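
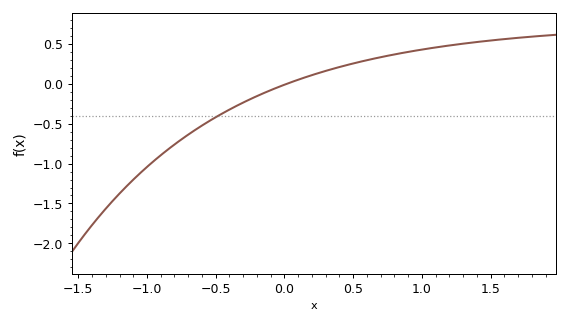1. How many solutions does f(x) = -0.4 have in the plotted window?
1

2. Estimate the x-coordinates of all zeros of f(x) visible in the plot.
0.015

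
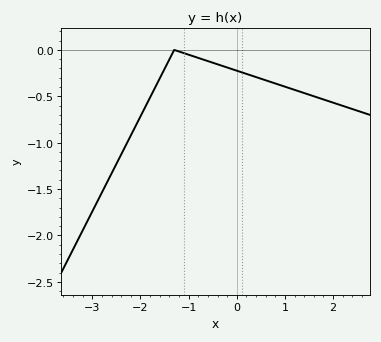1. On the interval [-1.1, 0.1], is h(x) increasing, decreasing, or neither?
decreasing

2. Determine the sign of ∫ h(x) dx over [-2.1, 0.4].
negative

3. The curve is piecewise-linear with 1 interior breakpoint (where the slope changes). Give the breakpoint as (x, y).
(-1.3, 0)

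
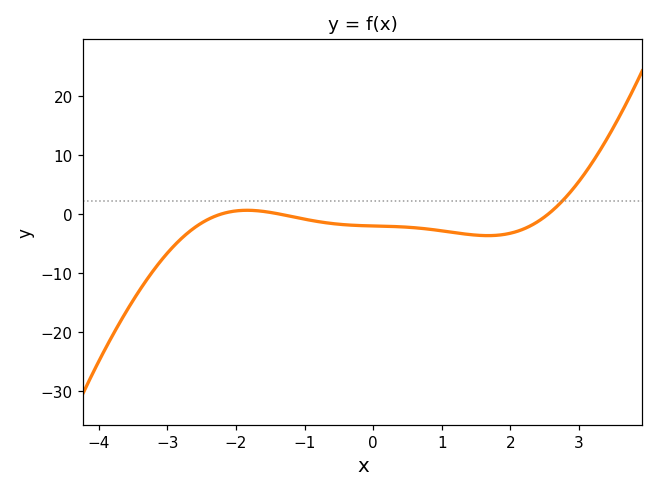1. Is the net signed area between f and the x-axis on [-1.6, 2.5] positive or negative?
negative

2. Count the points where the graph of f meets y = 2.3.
1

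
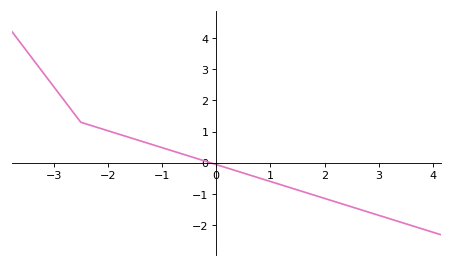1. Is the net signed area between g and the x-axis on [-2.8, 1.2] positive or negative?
positive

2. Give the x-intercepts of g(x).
-0.101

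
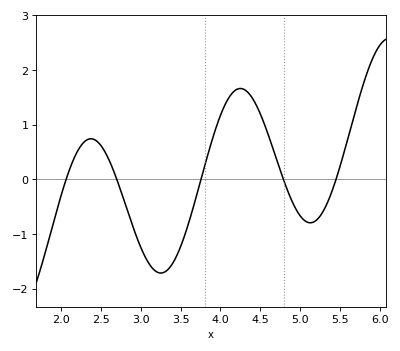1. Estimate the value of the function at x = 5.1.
-0.8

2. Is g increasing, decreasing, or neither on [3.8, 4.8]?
neither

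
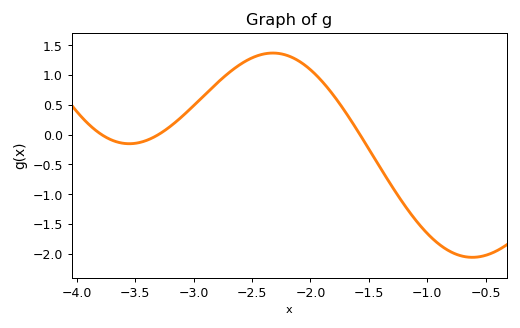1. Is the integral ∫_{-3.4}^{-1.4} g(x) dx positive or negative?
positive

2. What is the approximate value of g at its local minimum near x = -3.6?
-0.15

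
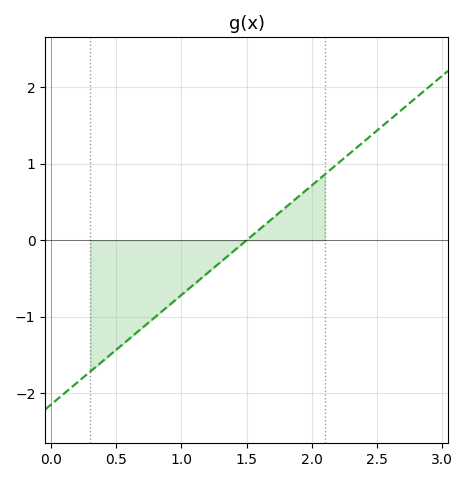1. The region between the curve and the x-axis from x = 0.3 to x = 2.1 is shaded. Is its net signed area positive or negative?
negative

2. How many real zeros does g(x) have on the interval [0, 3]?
1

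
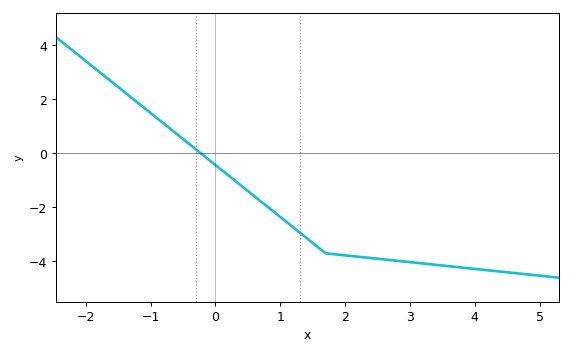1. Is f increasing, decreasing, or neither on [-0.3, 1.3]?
decreasing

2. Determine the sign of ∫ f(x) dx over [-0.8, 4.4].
negative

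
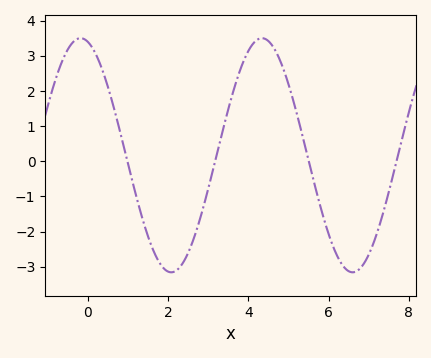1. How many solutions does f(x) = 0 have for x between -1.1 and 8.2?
4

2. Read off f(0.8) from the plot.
0.86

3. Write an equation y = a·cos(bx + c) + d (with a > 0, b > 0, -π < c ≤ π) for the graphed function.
y = 3.33cos(1.39x + 0.25) + 0.17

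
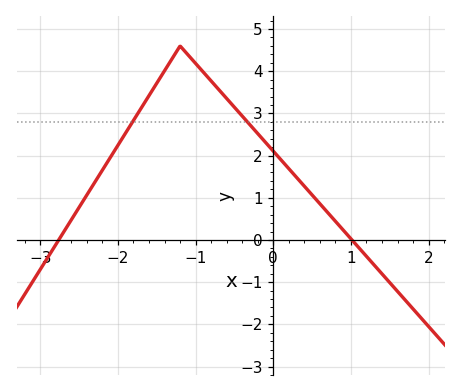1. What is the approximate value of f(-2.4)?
1.07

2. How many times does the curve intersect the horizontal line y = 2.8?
2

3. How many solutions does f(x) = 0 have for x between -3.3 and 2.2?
2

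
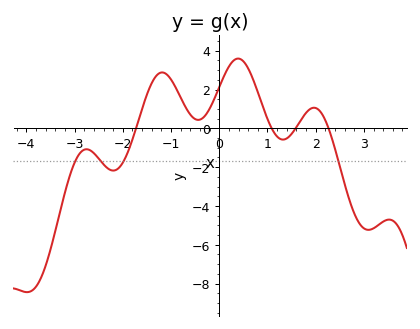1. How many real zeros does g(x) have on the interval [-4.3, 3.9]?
4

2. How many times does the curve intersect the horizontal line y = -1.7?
4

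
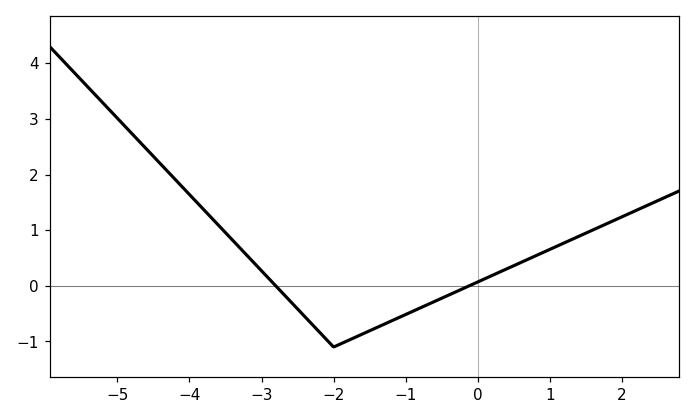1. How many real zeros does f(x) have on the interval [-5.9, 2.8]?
2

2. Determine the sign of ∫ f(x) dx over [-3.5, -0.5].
negative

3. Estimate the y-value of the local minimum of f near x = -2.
-1.1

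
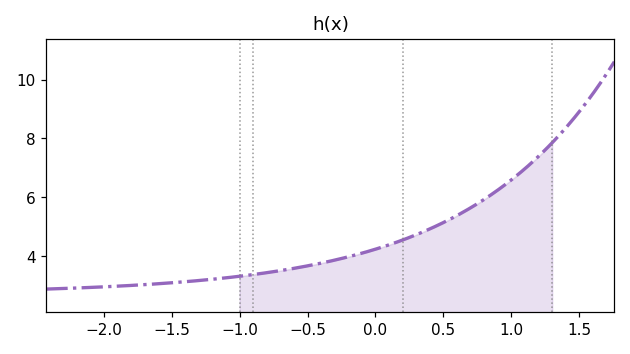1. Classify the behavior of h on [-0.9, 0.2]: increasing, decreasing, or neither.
increasing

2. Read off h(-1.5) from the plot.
3.1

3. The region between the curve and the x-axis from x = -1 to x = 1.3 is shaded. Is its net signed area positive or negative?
positive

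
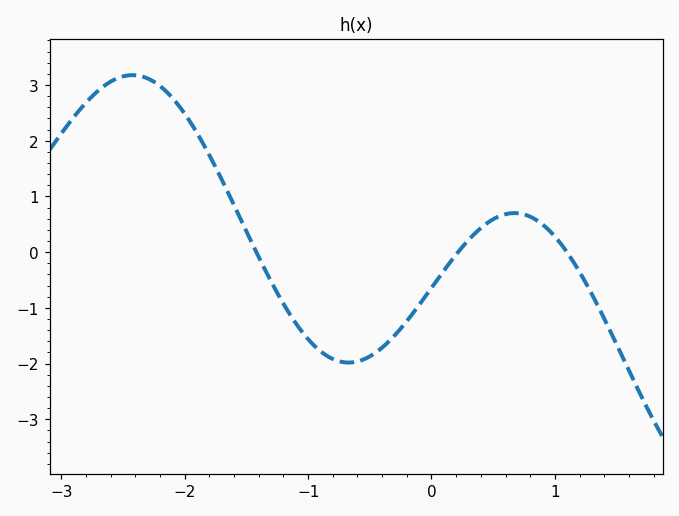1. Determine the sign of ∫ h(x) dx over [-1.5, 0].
negative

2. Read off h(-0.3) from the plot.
-1.5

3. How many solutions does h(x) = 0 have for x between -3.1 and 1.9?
3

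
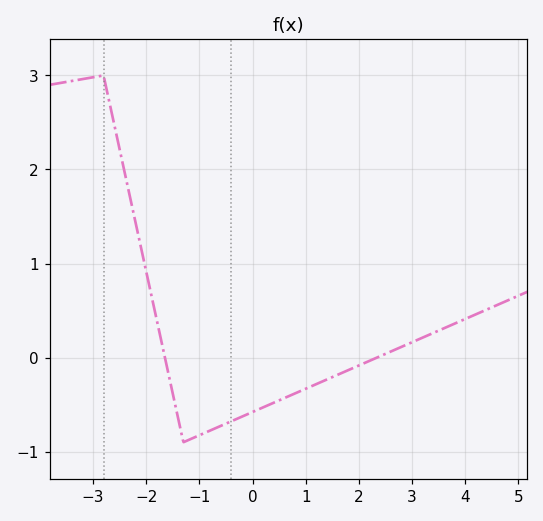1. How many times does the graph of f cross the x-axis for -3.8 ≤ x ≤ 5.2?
2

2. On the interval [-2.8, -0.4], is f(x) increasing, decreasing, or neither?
neither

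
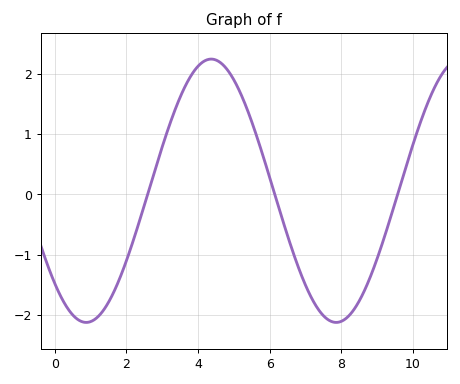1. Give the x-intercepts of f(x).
2.6, 6.2, 9.6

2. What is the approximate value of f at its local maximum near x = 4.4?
2.2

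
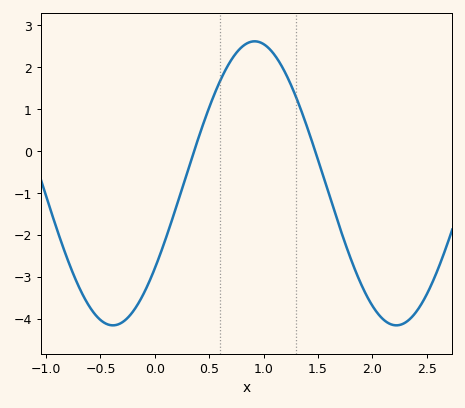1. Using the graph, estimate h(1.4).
0.579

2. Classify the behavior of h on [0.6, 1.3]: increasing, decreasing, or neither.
neither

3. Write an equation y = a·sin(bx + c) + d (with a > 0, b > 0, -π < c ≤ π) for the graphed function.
y = 3.39sin(2.41x - 0.642) - 0.77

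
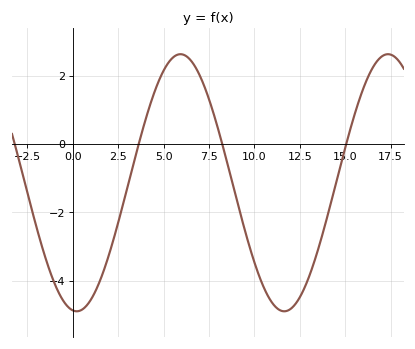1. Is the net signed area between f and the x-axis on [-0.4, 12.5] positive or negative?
negative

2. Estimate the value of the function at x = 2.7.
-2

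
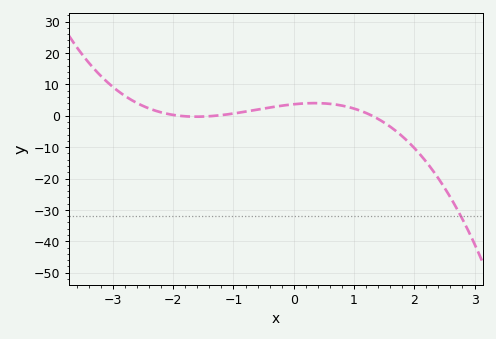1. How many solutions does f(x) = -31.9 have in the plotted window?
1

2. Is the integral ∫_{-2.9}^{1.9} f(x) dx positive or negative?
positive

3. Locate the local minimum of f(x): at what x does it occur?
-1.6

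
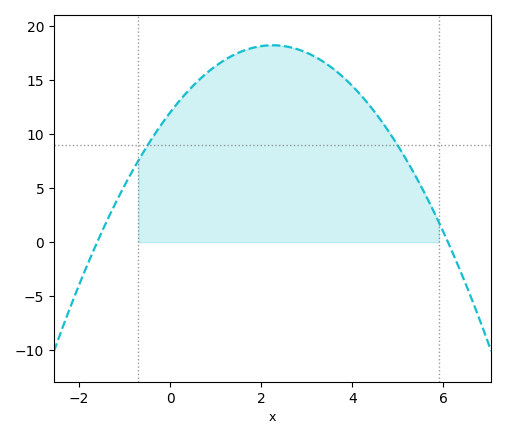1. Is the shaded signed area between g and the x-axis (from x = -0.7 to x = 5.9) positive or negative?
positive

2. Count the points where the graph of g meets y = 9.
2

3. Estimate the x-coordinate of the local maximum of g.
2.25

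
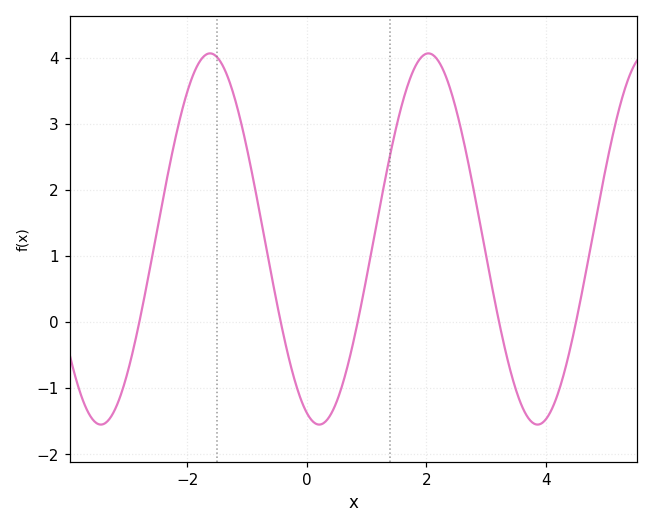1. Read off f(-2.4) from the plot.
1.89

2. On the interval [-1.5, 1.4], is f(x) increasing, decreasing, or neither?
neither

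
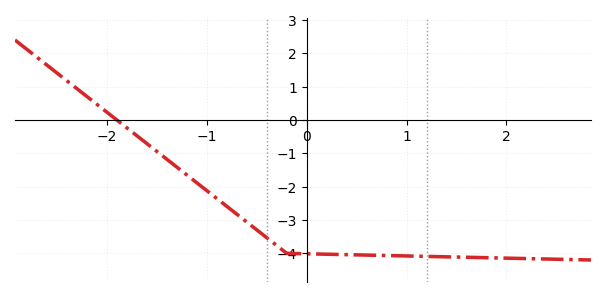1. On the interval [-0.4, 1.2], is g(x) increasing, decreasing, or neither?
decreasing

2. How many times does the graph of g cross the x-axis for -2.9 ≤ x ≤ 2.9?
1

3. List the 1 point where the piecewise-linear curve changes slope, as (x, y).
(-0.2, -4)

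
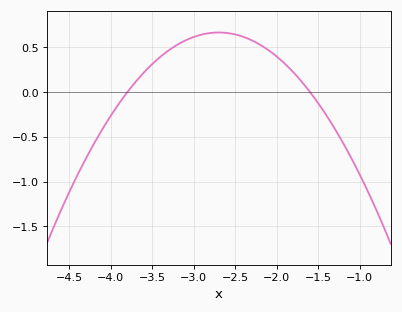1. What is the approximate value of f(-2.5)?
0.65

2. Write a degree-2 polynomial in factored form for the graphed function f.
y = -0.55(x + 3.8)(x + 1.6)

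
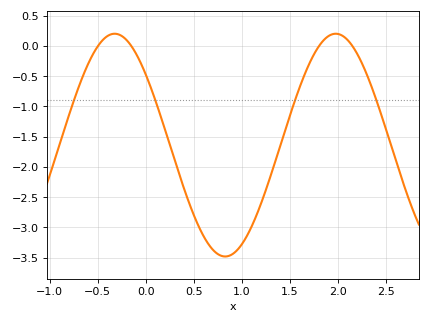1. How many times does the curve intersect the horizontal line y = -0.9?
4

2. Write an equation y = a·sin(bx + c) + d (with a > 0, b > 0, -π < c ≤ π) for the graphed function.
y = 1.84sin(2.73x + 2.45) - 1.64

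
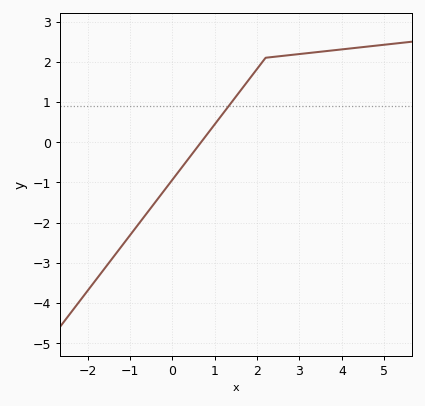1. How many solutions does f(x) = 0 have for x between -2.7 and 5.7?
1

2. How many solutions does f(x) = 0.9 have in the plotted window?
1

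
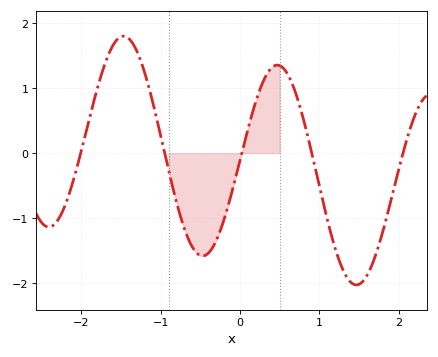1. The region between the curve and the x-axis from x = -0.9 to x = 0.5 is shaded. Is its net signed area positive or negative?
negative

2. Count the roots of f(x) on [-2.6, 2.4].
5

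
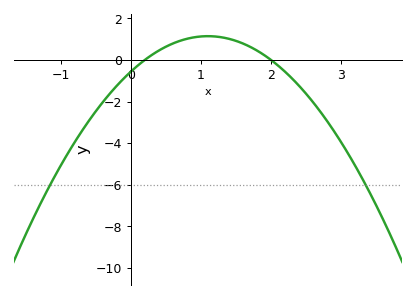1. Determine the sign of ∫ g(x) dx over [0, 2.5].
positive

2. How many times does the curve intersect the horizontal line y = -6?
2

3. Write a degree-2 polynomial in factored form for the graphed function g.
y = -1.41(x - 0.2)(x - 2)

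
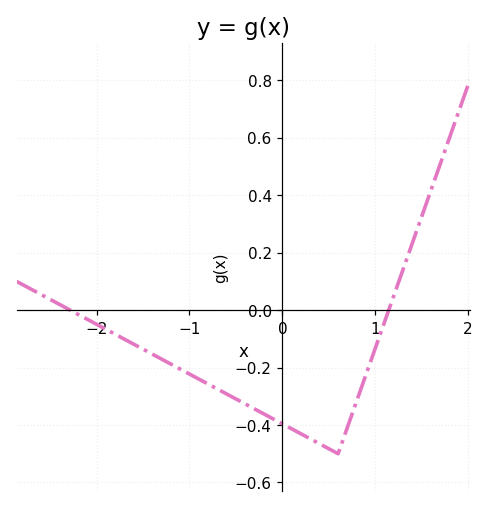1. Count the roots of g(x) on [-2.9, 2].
2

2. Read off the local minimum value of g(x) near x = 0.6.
-0.5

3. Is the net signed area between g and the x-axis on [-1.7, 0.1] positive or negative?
negative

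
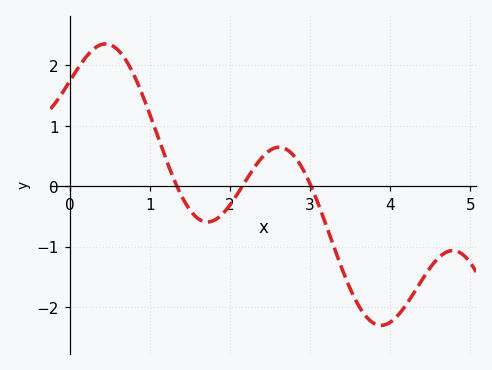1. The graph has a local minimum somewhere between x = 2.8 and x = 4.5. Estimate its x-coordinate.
3.89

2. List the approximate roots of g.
1.34, 2.15, 3.01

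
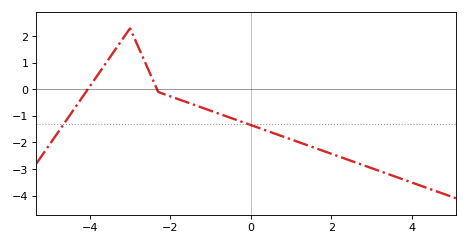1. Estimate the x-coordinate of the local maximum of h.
-3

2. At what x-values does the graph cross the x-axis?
-4, -2.4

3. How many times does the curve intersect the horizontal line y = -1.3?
2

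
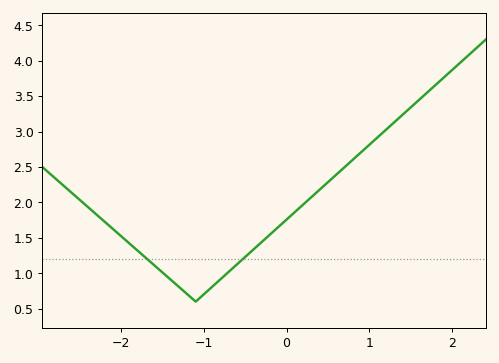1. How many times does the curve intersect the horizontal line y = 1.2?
2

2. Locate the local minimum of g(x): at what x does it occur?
-1.1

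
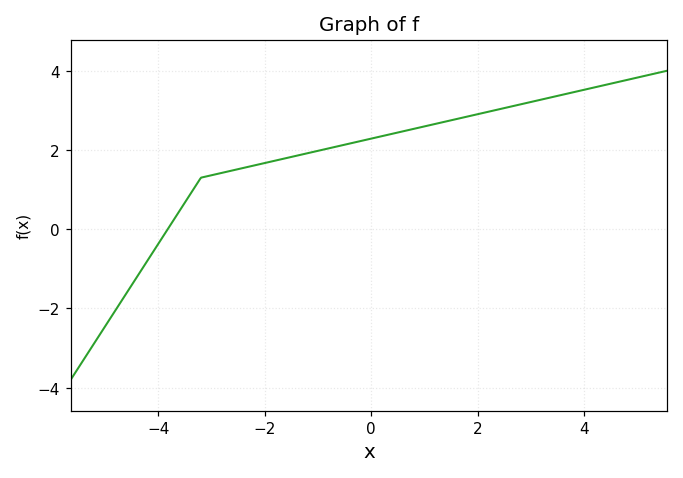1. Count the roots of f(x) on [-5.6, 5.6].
1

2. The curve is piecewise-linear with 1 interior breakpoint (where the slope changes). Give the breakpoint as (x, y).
(-3.2, 1.3)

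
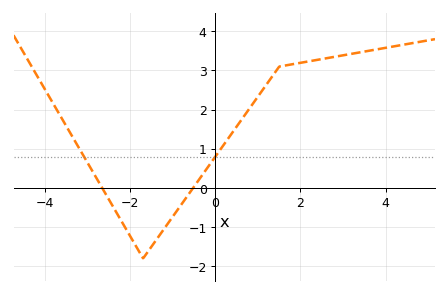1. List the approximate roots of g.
-2.66, -0.524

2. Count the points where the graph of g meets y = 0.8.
2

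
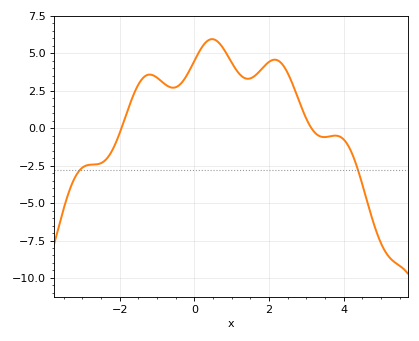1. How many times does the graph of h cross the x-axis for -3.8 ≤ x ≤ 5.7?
2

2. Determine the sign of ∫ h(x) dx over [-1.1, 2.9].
positive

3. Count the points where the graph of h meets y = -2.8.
2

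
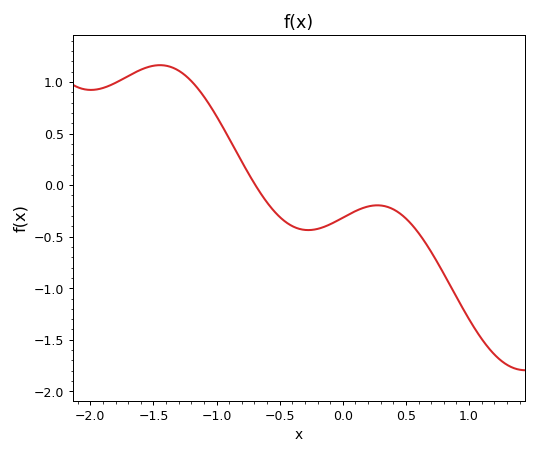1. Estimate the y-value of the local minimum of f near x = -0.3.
-0.45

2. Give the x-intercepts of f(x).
-0.7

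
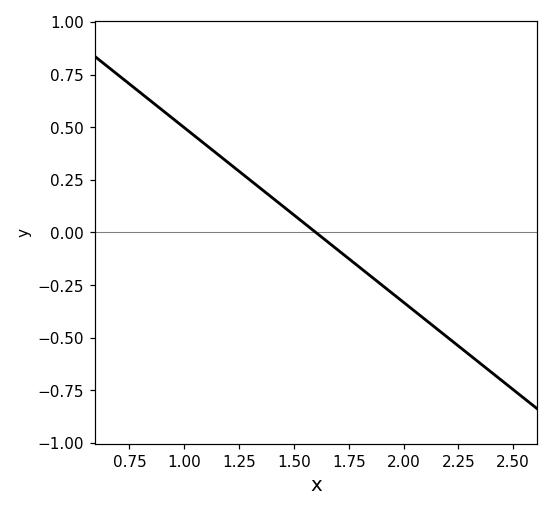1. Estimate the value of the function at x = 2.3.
-0.581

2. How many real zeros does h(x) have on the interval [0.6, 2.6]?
1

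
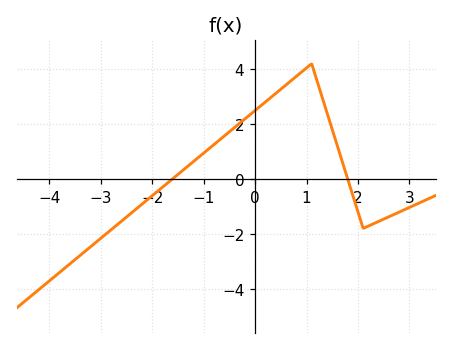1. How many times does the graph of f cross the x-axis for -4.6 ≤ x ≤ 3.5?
2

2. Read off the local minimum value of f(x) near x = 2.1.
-1.8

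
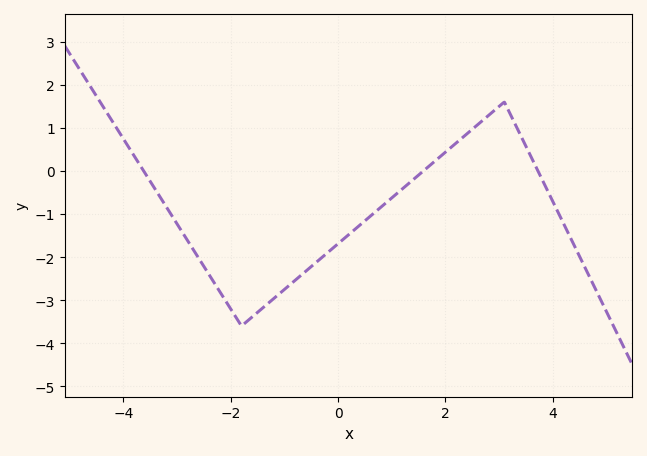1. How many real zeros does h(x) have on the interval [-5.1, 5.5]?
3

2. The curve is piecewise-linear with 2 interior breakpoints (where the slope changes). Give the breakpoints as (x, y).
(-1.8, -3.6); (3.1, 1.6)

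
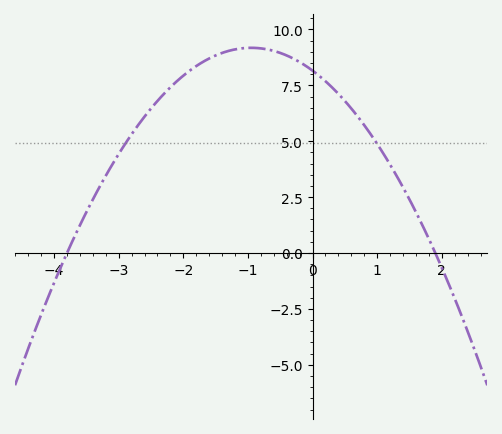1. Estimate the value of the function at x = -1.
9.18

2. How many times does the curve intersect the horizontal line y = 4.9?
2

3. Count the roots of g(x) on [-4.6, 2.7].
2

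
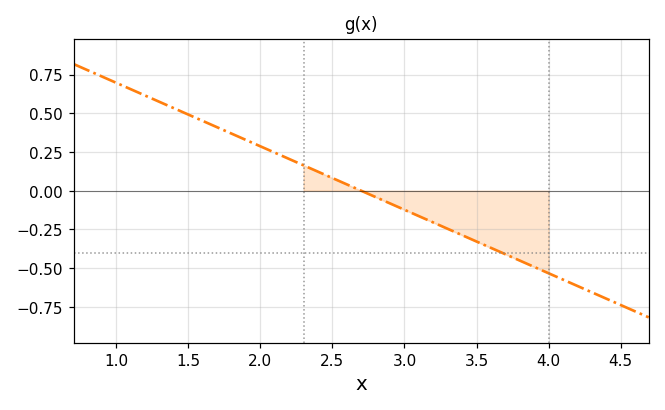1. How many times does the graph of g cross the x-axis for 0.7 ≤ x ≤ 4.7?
1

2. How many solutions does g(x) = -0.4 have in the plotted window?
1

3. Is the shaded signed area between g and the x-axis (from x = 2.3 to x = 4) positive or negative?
negative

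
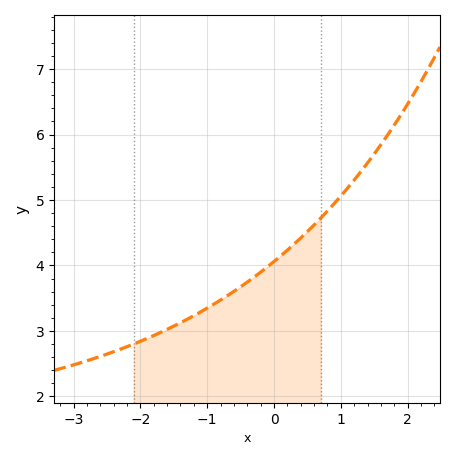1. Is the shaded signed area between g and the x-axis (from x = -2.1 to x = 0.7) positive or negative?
positive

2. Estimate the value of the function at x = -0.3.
3.82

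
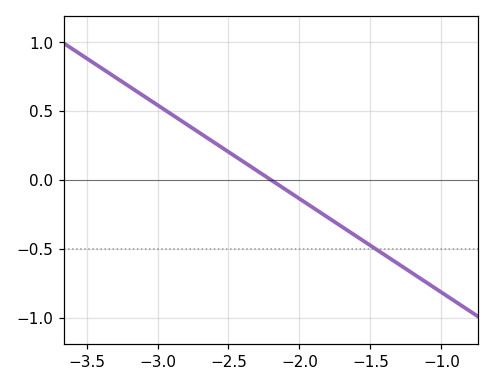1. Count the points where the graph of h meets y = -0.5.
1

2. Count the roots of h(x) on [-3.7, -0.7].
1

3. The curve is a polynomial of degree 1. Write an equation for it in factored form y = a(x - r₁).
y = -0.68(x + 2.2)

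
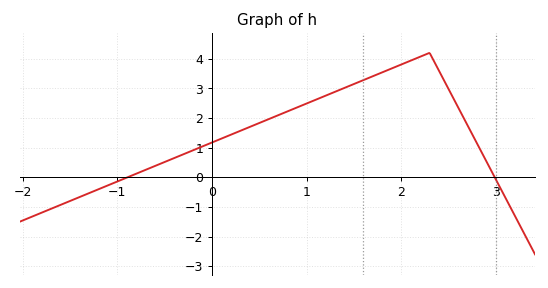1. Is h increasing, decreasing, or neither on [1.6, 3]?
neither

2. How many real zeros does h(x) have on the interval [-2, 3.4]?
2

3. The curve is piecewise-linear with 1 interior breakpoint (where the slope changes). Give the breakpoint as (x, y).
(2.3, 4.2)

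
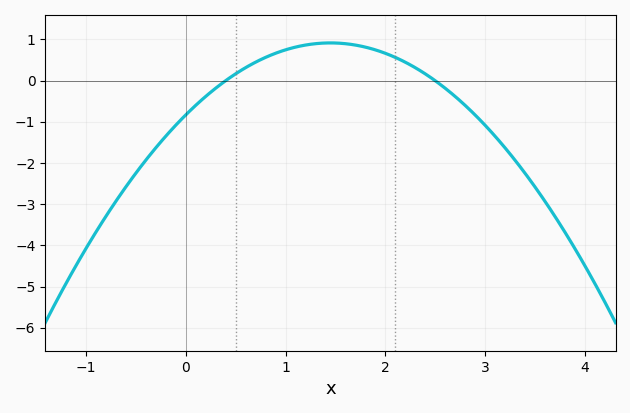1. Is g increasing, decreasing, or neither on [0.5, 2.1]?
neither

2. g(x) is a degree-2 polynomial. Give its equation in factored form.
y = -0.83(x - 0.4)(x - 2.5)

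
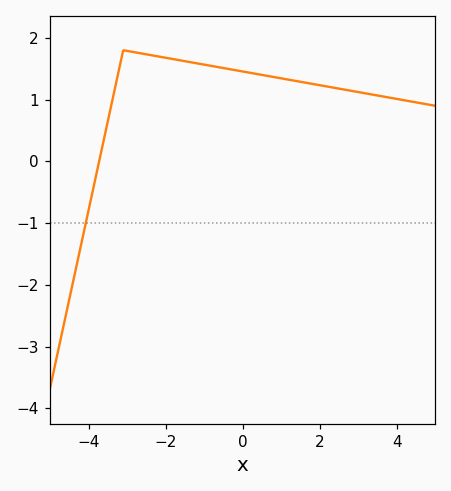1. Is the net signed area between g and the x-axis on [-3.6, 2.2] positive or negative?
positive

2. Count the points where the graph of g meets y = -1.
1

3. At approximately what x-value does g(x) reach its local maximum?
-3.1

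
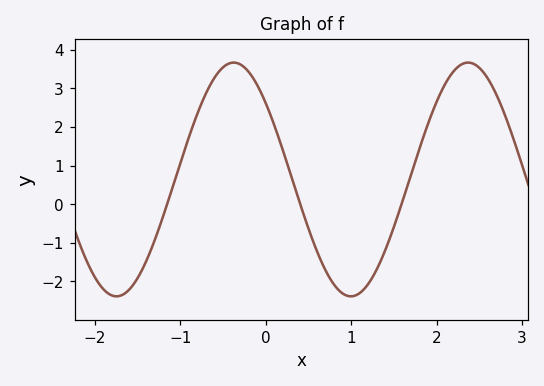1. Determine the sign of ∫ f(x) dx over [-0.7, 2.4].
positive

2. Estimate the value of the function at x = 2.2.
3.4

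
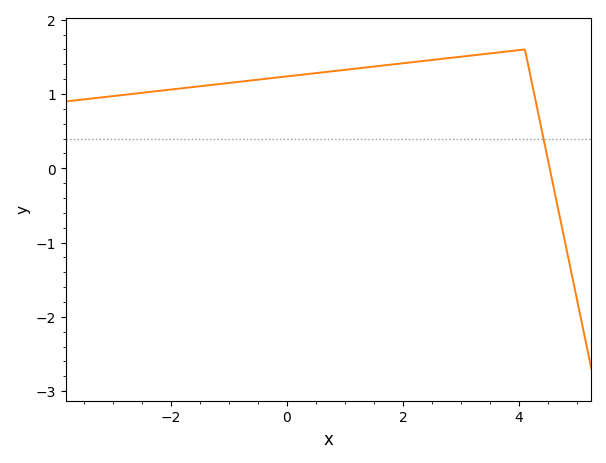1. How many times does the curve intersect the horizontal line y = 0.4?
1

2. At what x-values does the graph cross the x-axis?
4.53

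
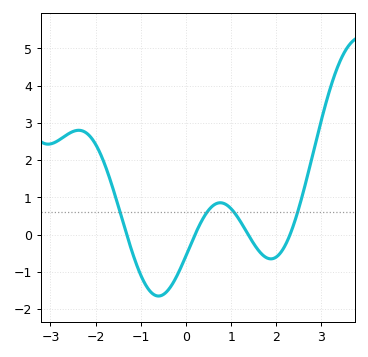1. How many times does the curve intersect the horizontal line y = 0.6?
4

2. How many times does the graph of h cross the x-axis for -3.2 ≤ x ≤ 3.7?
4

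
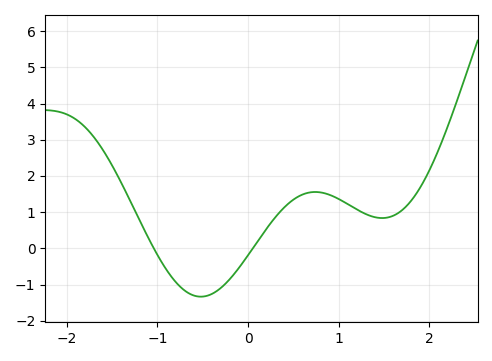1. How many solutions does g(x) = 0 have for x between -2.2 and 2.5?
2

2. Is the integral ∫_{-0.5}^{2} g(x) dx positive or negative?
positive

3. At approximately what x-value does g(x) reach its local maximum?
0.7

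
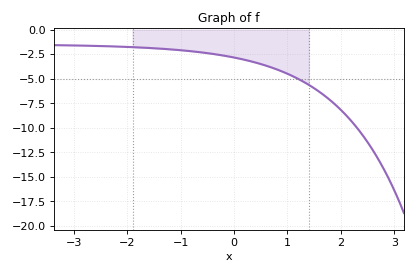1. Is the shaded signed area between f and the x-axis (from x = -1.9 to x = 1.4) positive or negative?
negative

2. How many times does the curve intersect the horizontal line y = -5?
1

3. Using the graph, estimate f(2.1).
-8.73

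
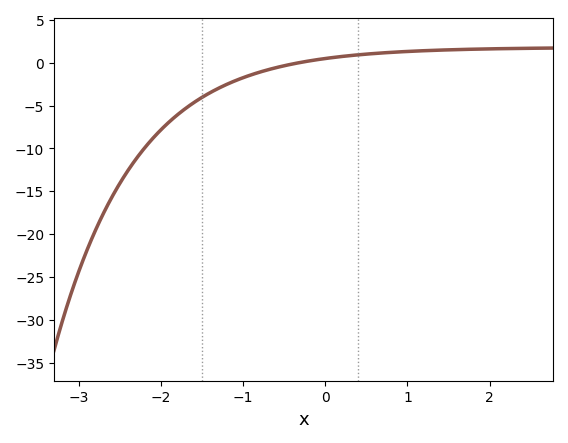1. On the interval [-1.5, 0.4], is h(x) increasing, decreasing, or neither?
increasing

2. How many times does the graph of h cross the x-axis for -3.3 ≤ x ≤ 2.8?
1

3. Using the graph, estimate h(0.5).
1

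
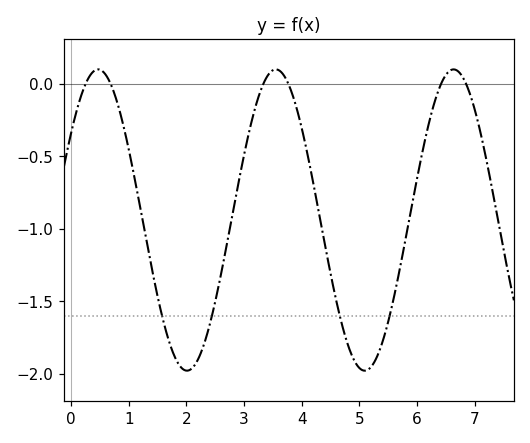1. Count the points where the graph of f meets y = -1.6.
4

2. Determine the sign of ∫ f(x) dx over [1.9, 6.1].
negative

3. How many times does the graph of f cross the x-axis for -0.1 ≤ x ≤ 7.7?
6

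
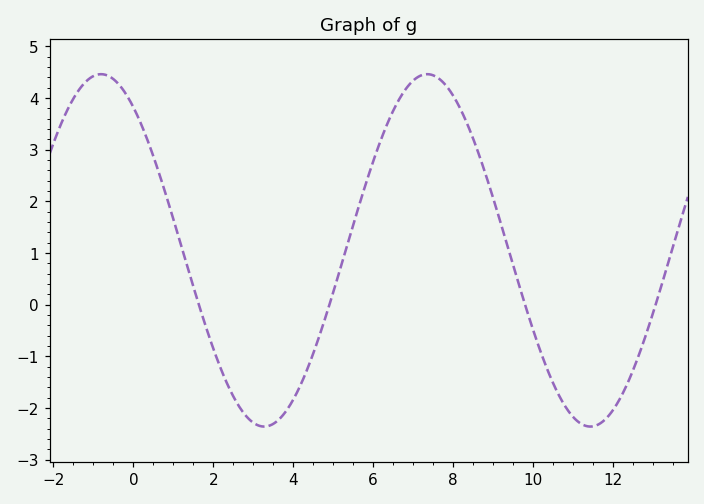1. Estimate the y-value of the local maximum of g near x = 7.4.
4.5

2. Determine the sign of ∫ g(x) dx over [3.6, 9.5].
positive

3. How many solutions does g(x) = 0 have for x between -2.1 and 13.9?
4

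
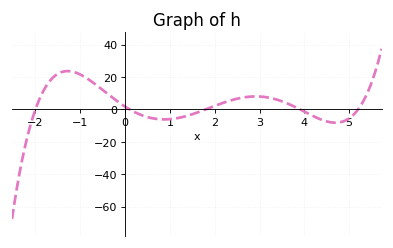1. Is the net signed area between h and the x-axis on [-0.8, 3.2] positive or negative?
positive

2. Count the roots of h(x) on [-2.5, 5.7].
5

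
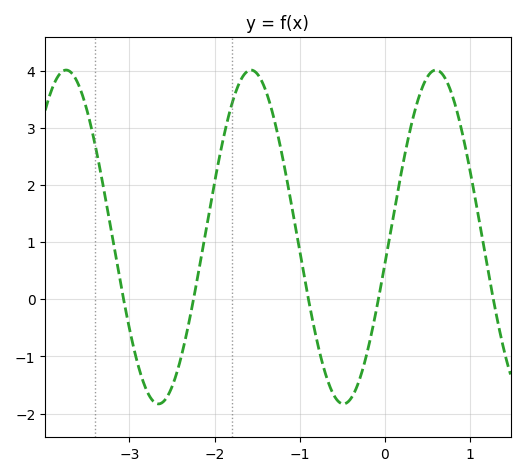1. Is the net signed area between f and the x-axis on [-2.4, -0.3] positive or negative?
positive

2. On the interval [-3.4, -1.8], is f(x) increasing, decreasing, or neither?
neither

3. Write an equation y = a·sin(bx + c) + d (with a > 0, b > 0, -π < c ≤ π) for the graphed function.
y = 2.92sin(2.9x - 0.17) + 1.09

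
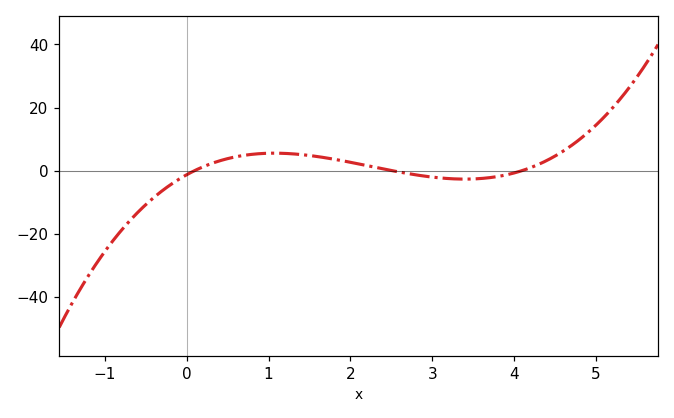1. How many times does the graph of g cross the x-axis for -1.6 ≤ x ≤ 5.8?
3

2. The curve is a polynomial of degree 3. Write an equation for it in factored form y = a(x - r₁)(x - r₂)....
y = 1.31(x - 0.1)(x - 2.5)(x - 4.1)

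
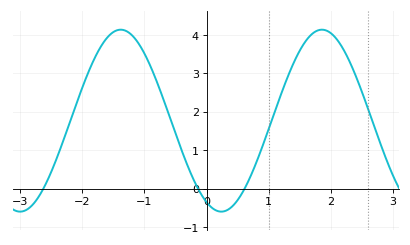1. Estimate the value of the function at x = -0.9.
3.18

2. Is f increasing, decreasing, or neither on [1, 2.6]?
neither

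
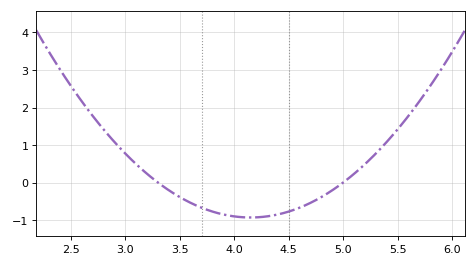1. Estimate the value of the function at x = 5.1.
0.2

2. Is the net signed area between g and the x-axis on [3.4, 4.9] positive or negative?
negative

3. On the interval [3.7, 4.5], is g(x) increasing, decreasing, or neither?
neither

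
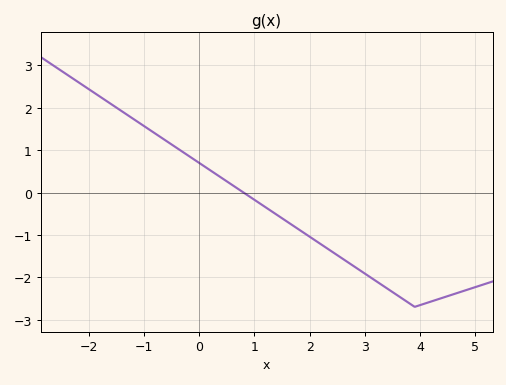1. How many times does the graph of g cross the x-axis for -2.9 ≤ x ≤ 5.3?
1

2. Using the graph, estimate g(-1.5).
2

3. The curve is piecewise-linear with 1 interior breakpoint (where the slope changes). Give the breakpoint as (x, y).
(3.9, -2.7)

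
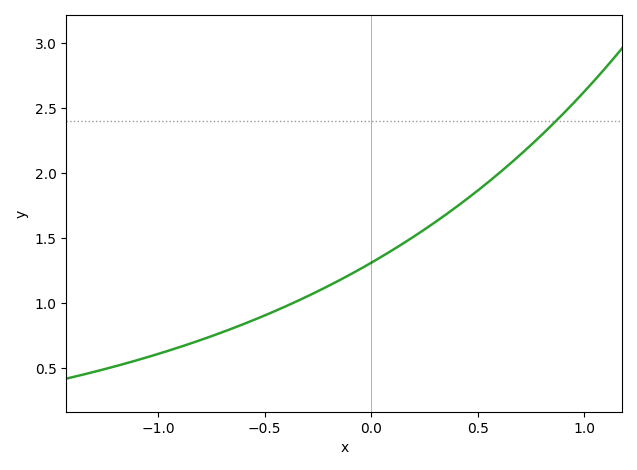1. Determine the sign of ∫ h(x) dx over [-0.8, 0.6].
positive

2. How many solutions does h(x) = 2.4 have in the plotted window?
1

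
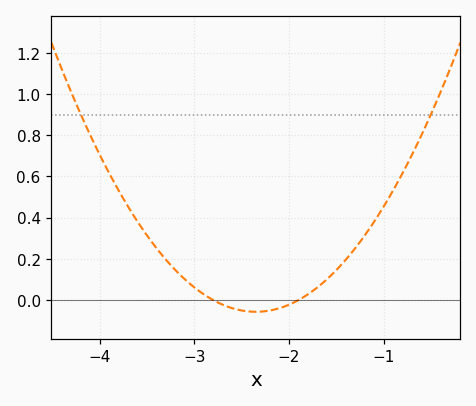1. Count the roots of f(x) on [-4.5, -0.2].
2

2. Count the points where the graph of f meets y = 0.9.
2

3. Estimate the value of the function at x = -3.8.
0.54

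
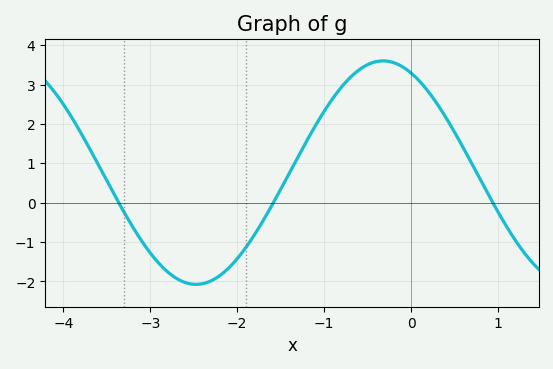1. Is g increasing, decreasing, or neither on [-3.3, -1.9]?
neither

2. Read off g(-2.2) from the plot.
-1.9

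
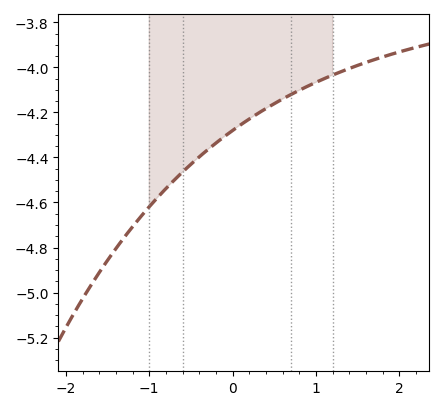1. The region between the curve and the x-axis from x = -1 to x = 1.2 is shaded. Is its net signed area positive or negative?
negative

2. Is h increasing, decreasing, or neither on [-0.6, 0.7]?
increasing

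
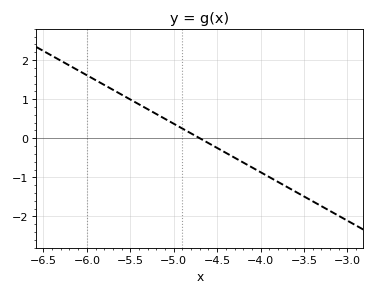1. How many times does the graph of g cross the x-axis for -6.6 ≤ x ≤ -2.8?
1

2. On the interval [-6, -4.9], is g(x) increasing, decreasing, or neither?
decreasing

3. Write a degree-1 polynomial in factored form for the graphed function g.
y = -1.24(x + 4.7)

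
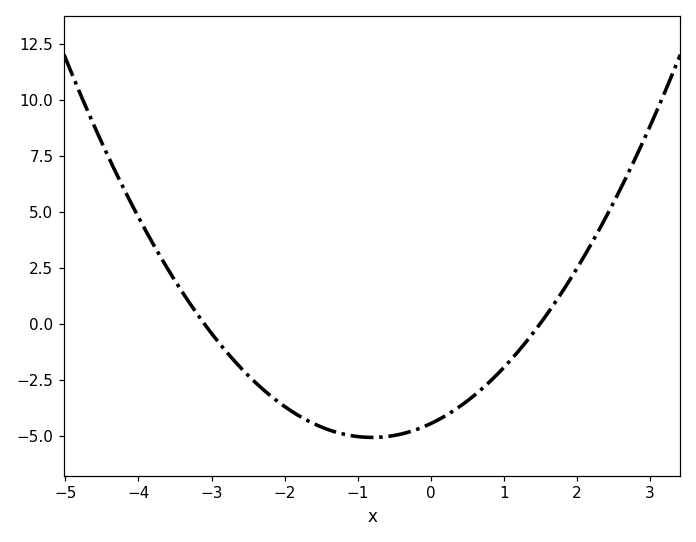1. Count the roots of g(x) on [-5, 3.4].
2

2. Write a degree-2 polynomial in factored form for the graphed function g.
y = 0.96(x + 3.1)(x - 1.5)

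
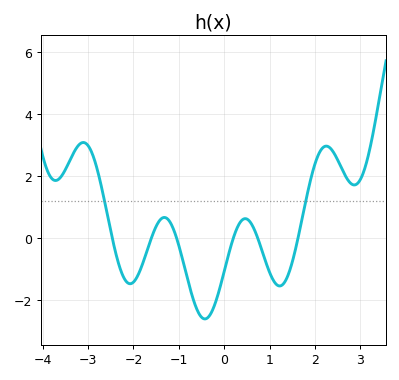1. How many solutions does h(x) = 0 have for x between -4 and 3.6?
6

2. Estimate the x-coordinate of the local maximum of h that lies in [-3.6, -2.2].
-3.11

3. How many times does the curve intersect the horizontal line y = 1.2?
2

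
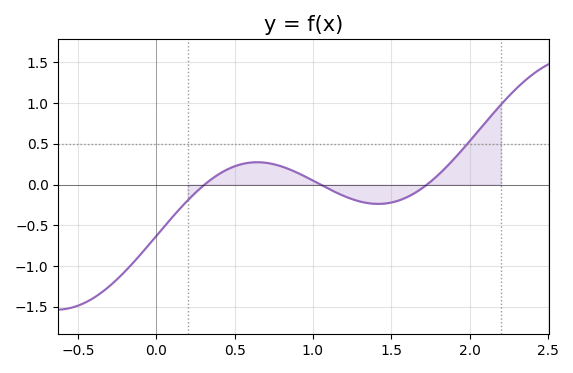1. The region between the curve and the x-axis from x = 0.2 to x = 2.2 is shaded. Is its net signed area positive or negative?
positive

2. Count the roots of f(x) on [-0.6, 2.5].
3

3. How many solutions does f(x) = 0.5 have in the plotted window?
1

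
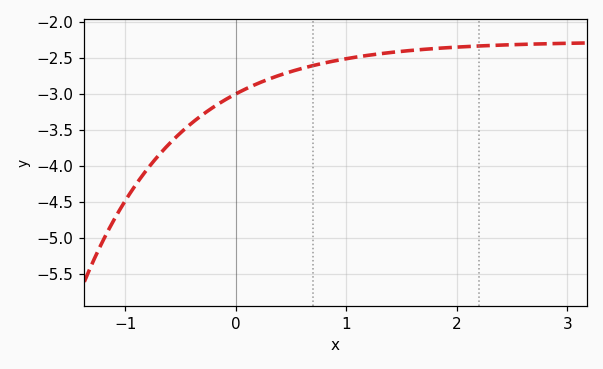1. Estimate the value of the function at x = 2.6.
-2.3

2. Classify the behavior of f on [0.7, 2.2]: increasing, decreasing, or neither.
increasing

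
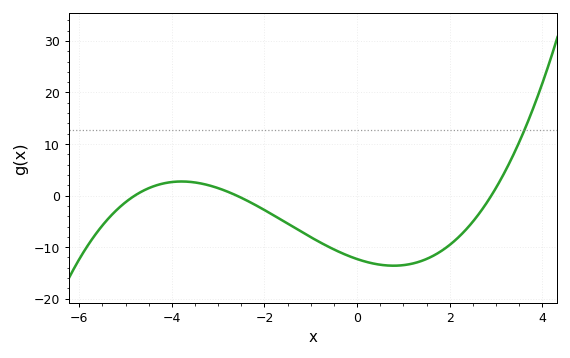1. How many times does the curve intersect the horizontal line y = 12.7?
1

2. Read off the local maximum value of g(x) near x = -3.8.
2.73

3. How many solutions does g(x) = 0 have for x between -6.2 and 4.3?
3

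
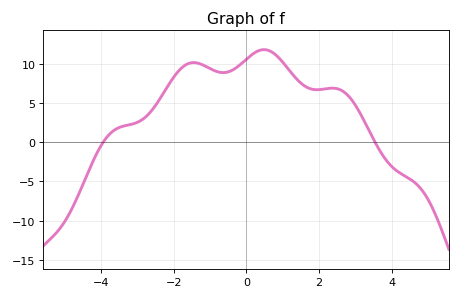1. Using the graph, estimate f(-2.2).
6.83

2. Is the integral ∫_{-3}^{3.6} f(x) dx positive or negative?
positive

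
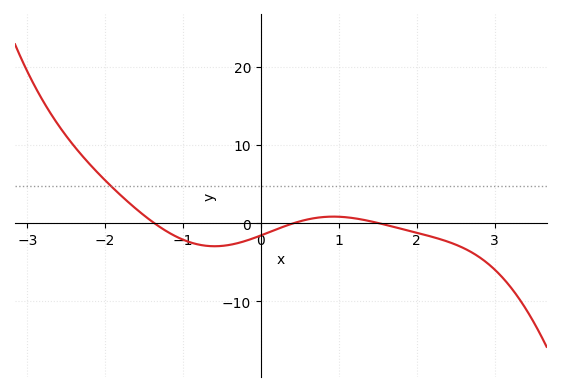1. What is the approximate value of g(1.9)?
-1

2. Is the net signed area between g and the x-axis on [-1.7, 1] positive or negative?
negative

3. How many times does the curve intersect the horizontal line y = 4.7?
1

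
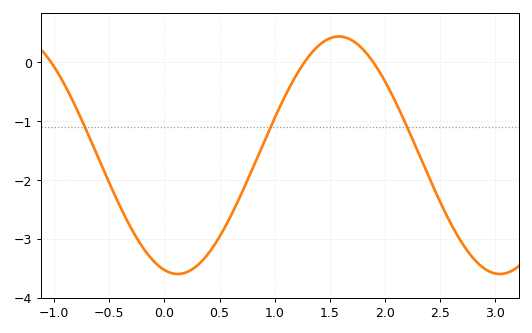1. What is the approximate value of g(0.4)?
-3.25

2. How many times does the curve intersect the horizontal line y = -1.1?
3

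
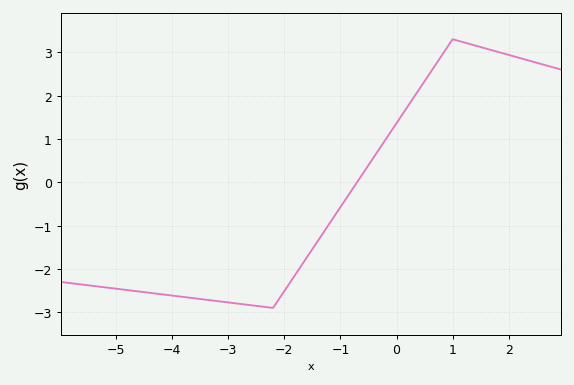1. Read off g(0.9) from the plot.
3.11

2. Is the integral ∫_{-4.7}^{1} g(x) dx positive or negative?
negative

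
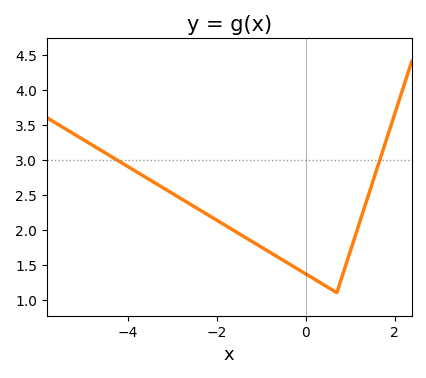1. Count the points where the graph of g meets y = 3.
2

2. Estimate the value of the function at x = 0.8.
1.3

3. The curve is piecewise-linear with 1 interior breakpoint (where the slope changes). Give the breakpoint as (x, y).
(0.7, 1.1)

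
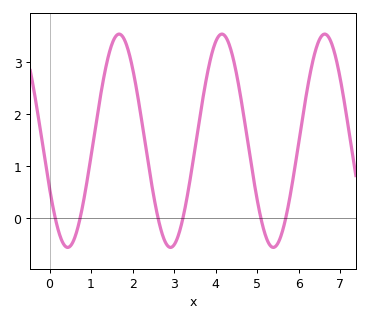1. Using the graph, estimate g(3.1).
-0.328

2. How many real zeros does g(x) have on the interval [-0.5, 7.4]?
6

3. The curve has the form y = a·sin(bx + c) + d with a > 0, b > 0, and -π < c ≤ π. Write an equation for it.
y = 2.05sin(2.54x - 2.68) + 1.49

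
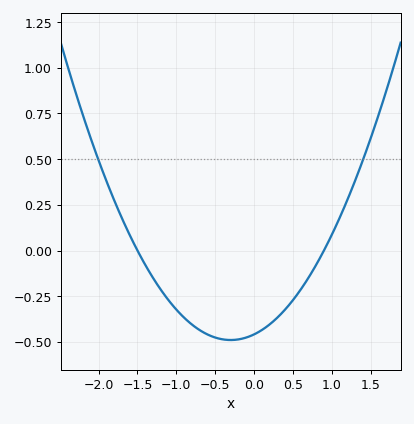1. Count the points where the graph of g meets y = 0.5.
2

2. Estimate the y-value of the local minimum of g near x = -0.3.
-0.48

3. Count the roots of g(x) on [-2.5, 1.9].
2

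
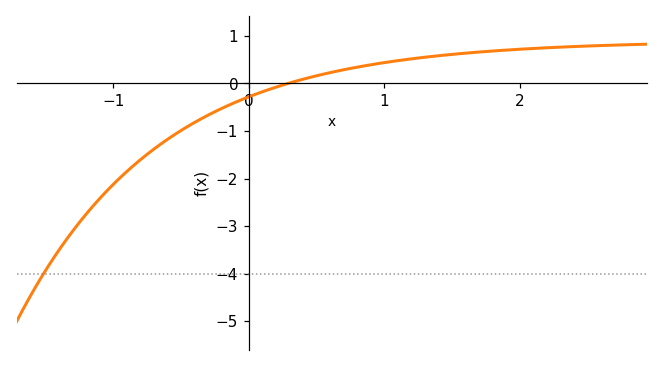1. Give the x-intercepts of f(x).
0.3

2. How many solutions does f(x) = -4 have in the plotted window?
1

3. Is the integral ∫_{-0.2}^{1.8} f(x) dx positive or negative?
positive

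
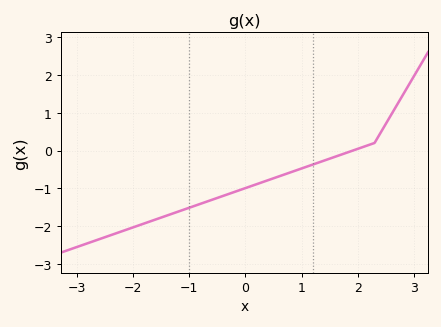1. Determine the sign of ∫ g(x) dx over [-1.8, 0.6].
negative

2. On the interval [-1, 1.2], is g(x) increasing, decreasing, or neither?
increasing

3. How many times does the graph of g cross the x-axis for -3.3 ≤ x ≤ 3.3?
1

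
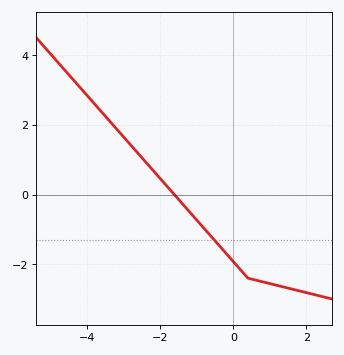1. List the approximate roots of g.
-1.61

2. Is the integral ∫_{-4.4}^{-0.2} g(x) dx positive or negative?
positive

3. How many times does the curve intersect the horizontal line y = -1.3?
1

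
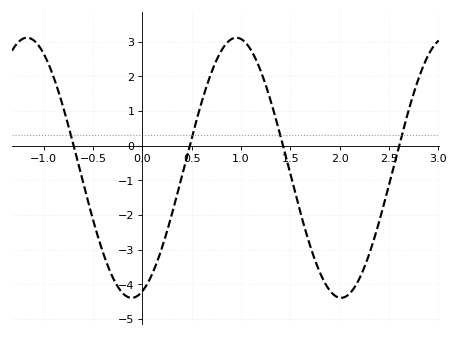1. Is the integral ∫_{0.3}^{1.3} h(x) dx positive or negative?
positive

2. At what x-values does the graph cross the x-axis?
-0.7, 0.5, 1.4, 2.6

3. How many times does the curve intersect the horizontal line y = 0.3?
4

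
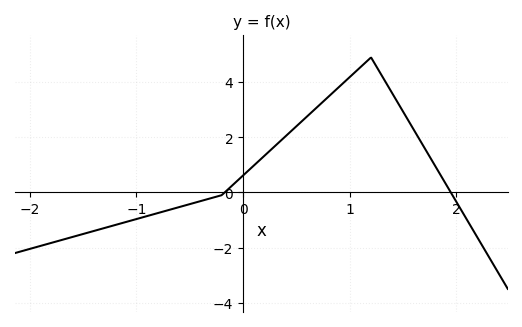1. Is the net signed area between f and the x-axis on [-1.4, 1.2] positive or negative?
positive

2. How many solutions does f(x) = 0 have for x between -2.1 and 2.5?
2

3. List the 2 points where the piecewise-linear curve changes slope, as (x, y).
(-0.2, -0.1); (1.2, 4.9)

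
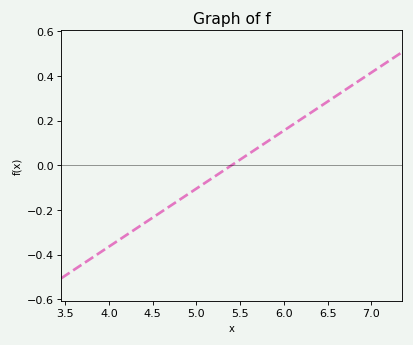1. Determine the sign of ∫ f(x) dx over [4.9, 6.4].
positive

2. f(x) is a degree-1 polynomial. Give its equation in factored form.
y = 0.26(x - 5.4)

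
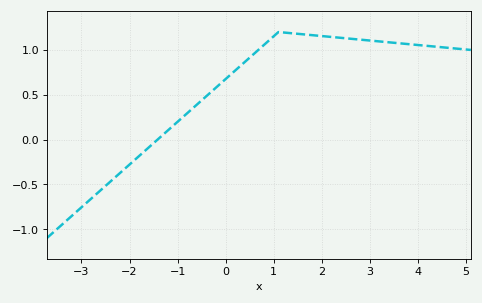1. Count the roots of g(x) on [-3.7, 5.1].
1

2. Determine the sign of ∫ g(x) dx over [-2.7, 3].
positive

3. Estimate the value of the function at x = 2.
1.15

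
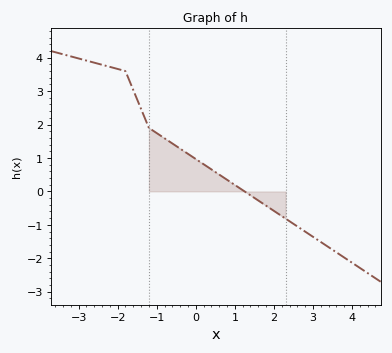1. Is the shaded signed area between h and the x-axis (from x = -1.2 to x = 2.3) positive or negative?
positive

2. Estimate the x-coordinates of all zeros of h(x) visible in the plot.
1.2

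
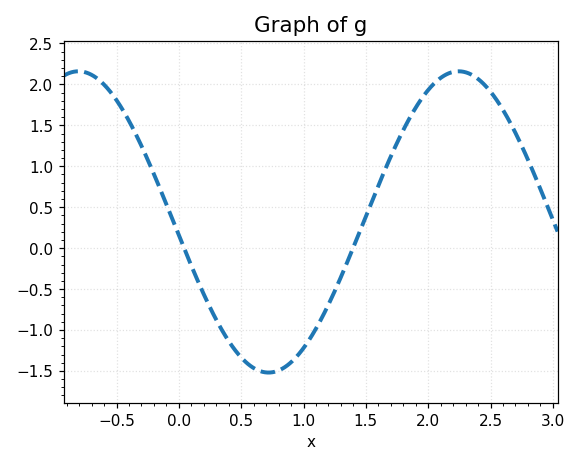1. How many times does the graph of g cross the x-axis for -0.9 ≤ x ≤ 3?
2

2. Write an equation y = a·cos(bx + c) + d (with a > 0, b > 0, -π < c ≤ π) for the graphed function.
y = 1.84cos(2.06x + 1.66) + 0.32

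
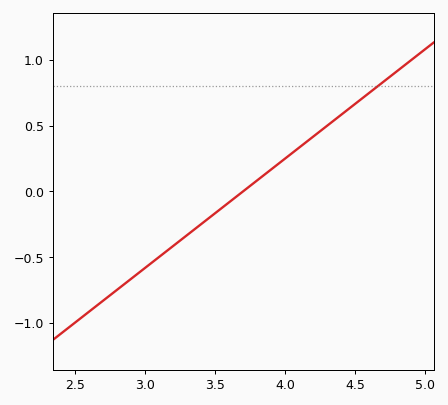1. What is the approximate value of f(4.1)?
0.332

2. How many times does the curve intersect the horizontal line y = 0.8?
1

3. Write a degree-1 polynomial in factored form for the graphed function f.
y = 0.83(x - 3.7)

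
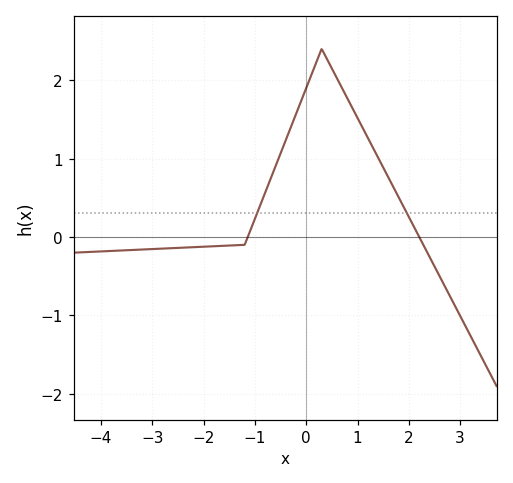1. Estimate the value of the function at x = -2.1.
-0.127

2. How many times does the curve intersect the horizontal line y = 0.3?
2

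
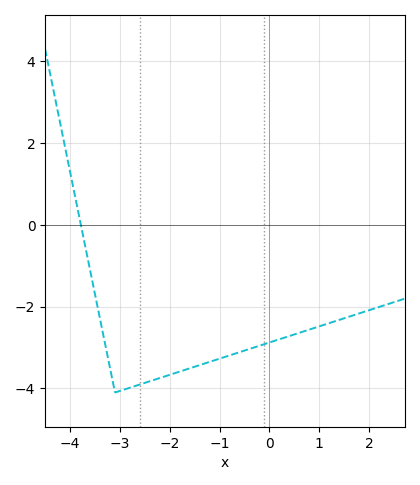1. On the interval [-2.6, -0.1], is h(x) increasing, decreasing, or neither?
increasing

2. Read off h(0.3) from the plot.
-2.8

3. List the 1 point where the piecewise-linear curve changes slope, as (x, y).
(-3.1, -4.1)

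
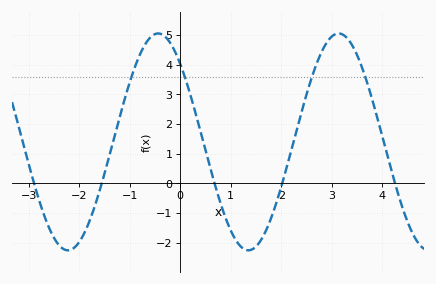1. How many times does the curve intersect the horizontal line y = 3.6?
4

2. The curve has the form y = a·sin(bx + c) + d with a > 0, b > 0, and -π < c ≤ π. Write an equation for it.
y = 3.65sin(1.76x + 2.34) + 1.4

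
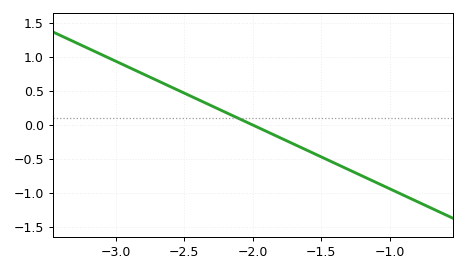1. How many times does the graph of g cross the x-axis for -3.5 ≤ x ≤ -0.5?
1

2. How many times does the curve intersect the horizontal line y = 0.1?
1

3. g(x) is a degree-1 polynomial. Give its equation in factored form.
y = -0.94(x + 2)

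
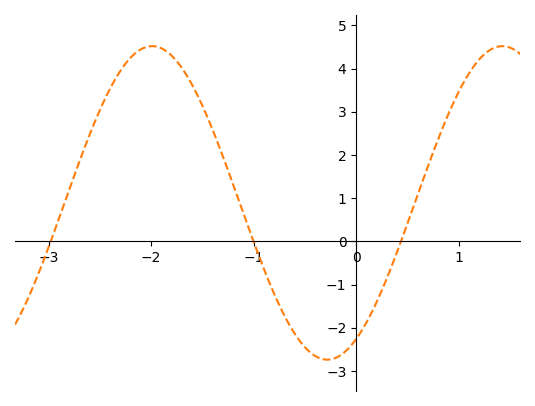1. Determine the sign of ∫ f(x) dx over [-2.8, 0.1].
positive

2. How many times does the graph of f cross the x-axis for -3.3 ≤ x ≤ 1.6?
3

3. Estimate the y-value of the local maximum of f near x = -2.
4.52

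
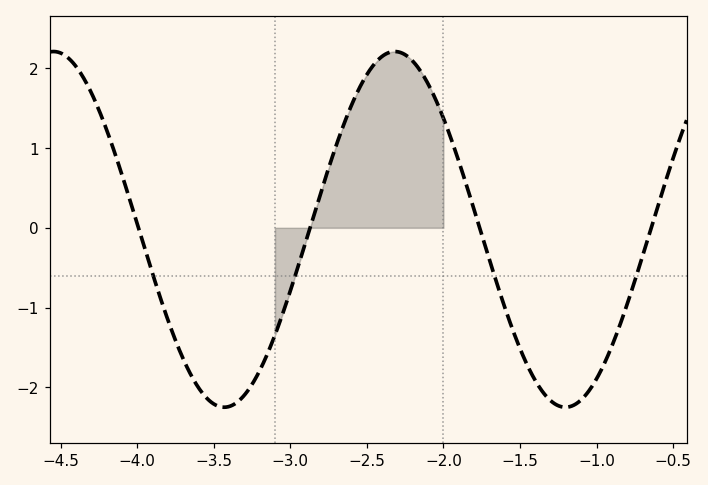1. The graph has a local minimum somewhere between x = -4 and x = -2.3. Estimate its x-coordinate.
-3.43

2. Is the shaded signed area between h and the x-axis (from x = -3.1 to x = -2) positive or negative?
positive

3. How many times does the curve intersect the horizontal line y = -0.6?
4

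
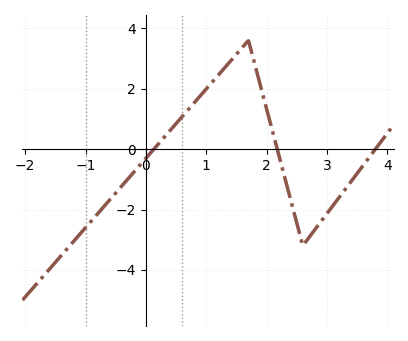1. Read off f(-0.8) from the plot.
-2.14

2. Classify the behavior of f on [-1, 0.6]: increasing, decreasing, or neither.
increasing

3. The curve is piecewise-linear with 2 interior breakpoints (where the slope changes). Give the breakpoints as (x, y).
(1.7, 3.6); (2.6, -3.2)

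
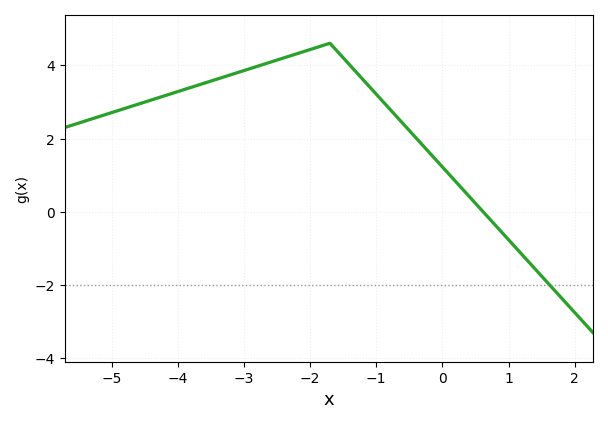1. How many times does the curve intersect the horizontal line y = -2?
1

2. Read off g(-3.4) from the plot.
3.63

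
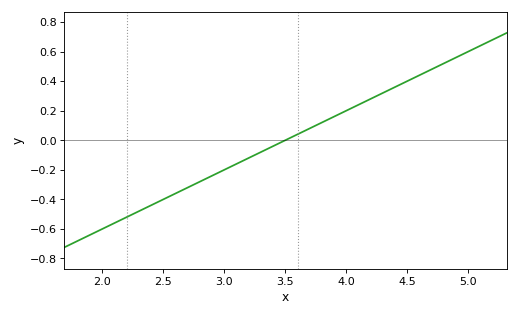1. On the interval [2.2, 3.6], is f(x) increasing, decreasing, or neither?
increasing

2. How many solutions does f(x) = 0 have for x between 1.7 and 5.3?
1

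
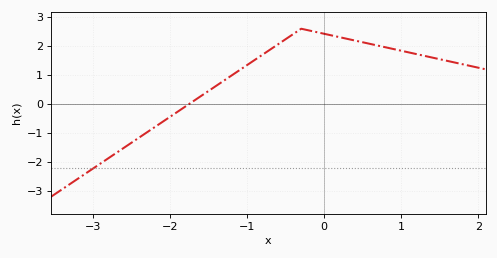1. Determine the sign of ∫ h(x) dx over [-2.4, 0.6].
positive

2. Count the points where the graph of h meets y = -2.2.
1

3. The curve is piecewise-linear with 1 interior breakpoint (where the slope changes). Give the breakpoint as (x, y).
(-0.3, 2.6)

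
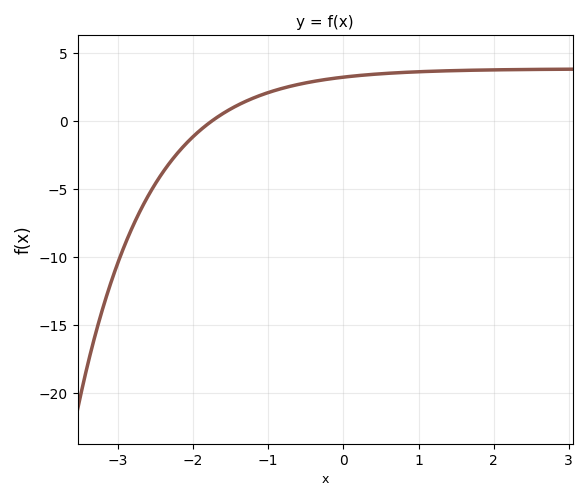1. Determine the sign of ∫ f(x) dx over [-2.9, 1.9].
positive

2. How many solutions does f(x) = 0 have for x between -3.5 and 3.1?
1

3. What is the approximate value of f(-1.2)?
1.72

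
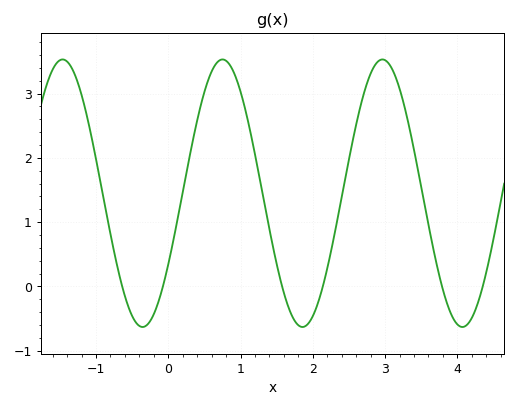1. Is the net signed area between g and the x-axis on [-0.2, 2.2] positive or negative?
positive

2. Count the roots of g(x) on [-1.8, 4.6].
6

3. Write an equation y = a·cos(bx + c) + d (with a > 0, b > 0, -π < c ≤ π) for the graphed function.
y = 2.08cos(2.8x - 2.1) + 1.45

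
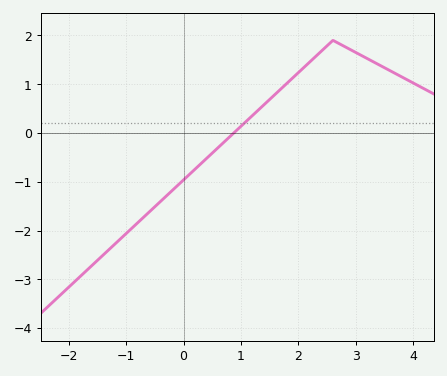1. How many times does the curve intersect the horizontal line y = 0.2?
1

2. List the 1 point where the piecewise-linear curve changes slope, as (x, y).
(2.6, 1.9)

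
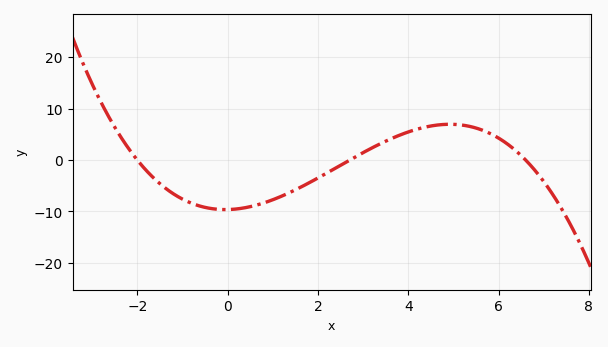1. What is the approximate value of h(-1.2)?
-7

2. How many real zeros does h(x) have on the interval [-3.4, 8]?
3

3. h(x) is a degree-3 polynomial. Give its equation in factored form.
y = -0.27(x + 2)(x - 2.7)(x - 6.6)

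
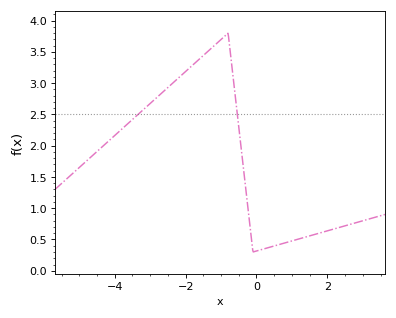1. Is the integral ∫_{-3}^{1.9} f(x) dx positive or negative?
positive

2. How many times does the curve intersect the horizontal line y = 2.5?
2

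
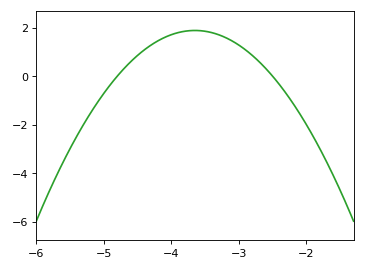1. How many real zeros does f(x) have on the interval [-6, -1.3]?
2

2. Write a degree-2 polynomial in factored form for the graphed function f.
y = -1.42(x + 4.8)(x + 2.5)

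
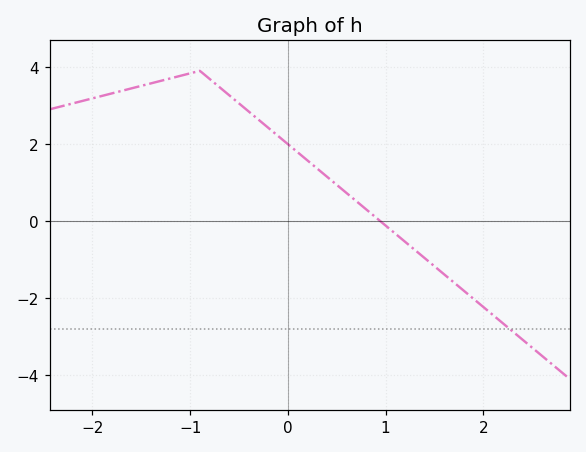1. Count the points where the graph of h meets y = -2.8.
1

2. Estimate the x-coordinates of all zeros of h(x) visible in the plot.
0.9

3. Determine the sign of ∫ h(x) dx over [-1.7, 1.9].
positive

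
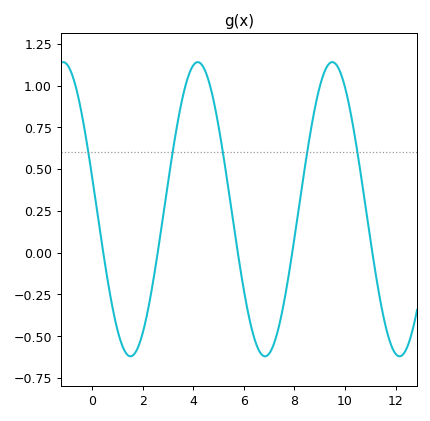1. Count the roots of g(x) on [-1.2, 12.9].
5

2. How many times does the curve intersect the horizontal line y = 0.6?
5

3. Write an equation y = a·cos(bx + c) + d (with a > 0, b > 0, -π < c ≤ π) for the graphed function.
y = 0.88cos(1.18x + 1.36) + 0.26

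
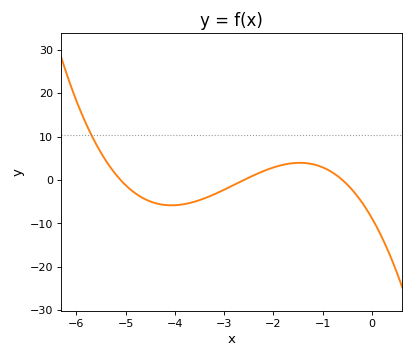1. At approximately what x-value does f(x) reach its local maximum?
-1.46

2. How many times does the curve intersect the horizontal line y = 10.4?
1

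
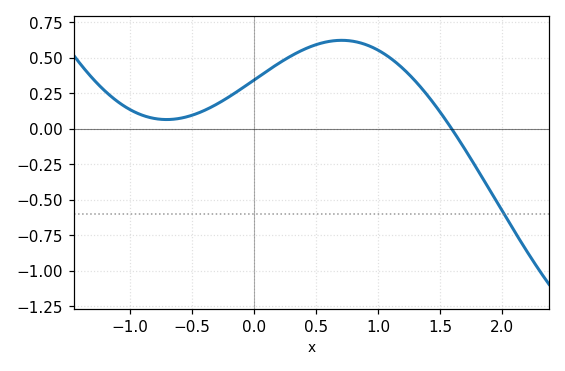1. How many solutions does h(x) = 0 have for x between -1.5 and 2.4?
1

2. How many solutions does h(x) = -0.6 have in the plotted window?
1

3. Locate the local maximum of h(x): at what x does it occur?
0.7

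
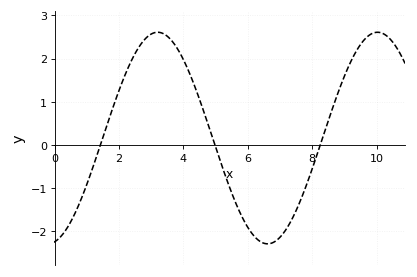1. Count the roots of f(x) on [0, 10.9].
3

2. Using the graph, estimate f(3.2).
2.61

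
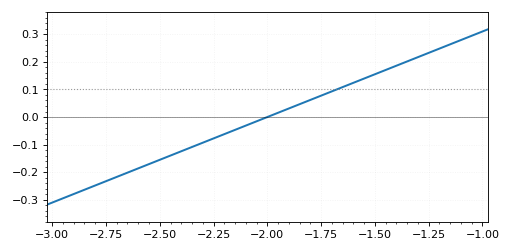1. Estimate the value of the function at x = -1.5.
0.16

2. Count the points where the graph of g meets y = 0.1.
1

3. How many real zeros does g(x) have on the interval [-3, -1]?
1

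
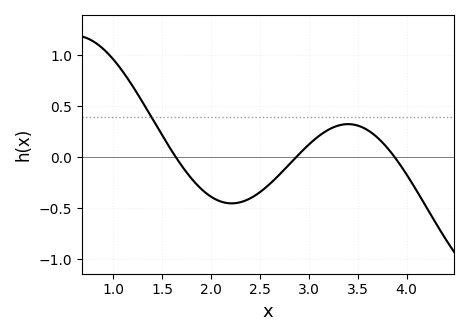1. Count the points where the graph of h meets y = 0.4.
1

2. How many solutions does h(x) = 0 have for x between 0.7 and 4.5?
3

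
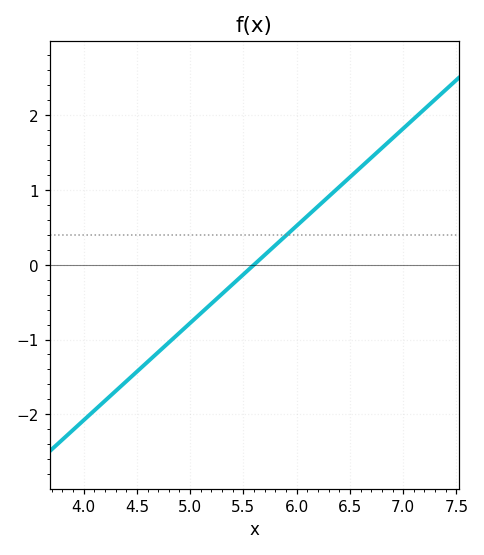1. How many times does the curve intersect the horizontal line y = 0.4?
1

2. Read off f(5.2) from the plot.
-0.52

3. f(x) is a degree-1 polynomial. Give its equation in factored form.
y = 1.3(x - 5.6)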